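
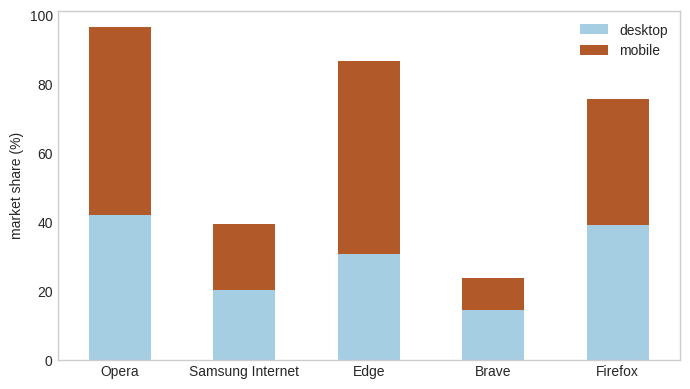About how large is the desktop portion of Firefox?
≈ 40

desktop top ≈ 40, bottom ≈ 0; segment ≈ 40.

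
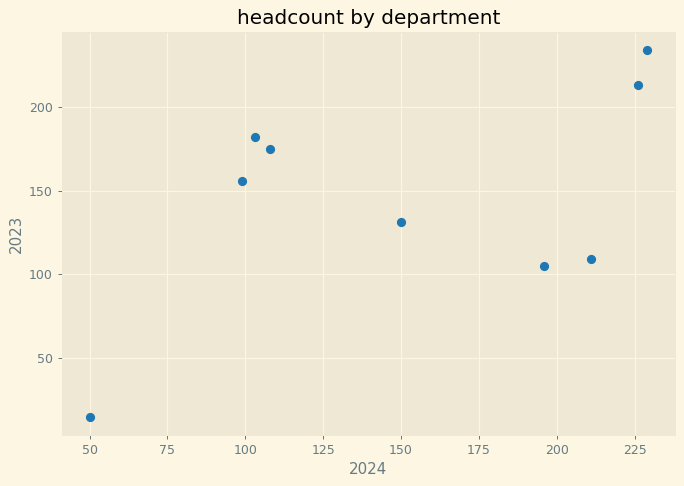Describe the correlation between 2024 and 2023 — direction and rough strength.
positive, moderate

Points are positively correlated; moderate (|r| ≈ 0.5).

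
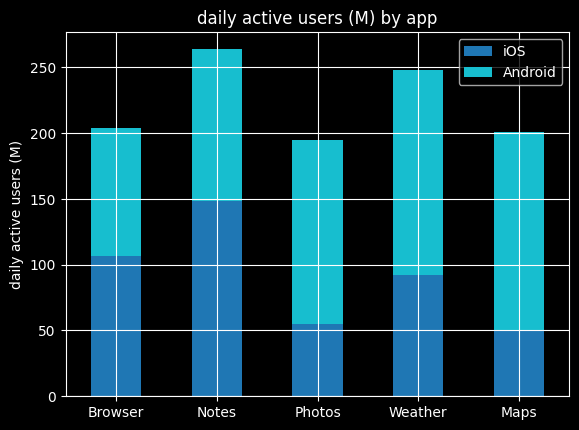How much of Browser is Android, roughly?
≈ 100

Android top ≈ 200, bottom ≈ 100; segment ≈ 100.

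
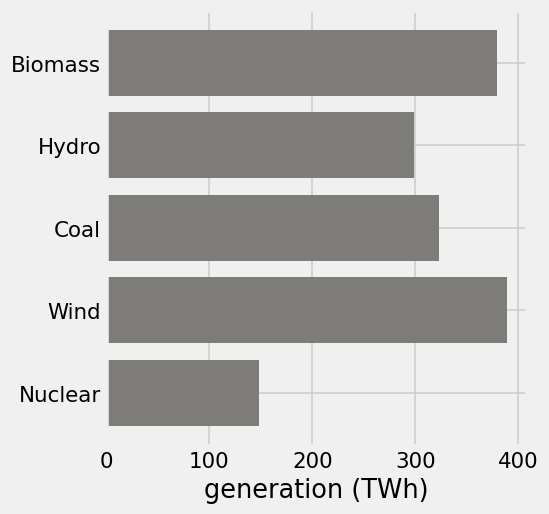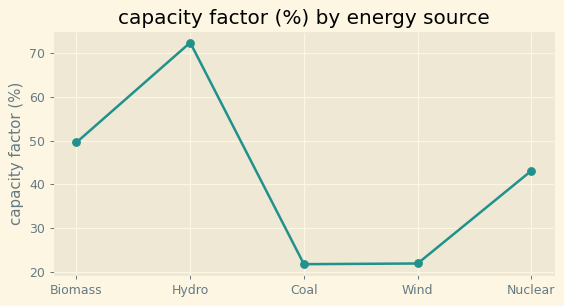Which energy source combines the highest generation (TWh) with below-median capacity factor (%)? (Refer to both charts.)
Chart 2 median capacity factor (%) ≈ 40; below-median energy sources: Coal, Wind. Among those, Wind has the highest generation (TWh) (≈ 400).

Wind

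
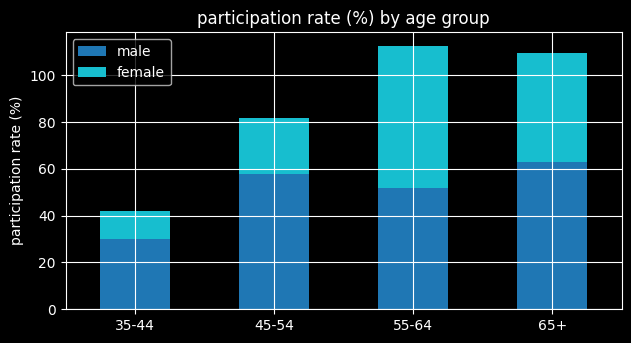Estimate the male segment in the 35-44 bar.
male top ≈ 30, bottom ≈ 0; segment ≈ 30.

≈ 30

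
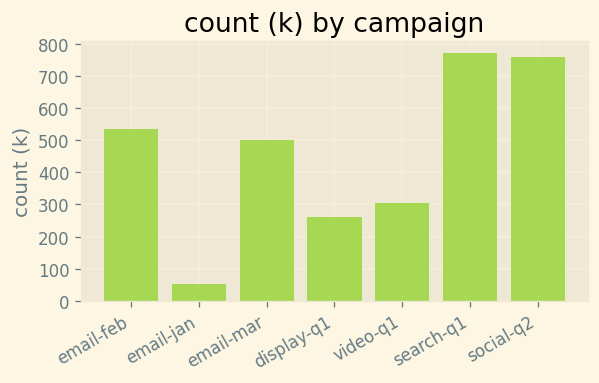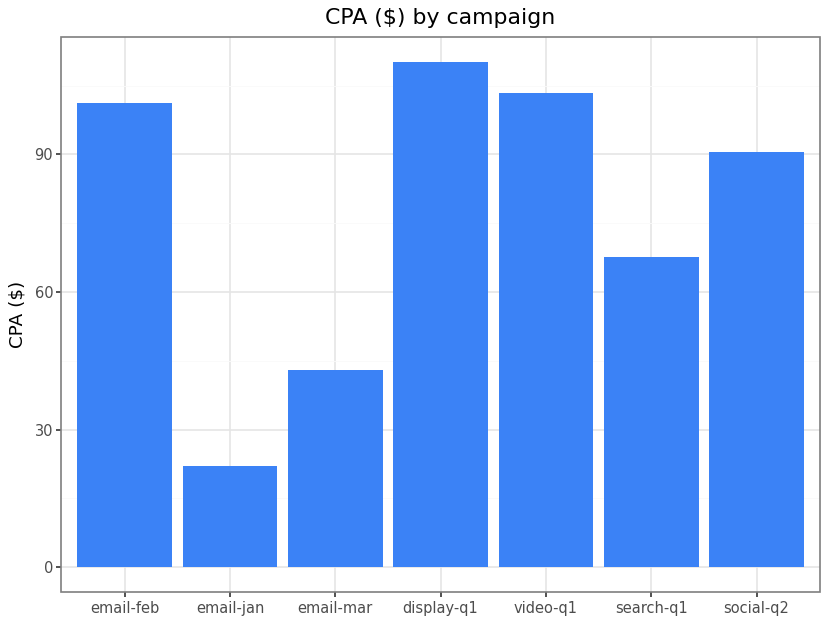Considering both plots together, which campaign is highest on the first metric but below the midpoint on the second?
Chart 2 median CPA ($) ≈ 100; below-median campaigns: email-jan, email-mar, search-q1. Among those, search-q1 has the highest count (k) (≈ 800).

search-q1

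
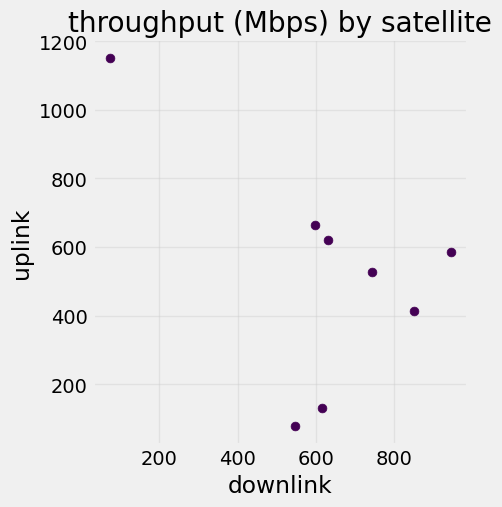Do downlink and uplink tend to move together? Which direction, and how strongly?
Points are negatively correlated; moderate (|r| ≈ 0.5).

negative, moderate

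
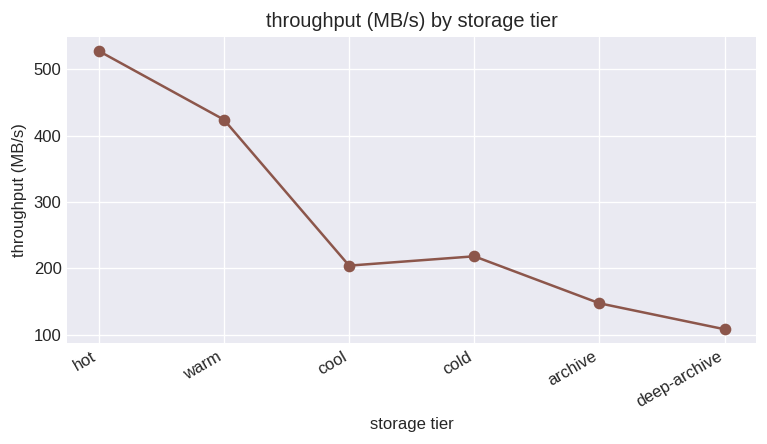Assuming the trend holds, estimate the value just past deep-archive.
Last three: 200, 150, 100 → slope ≈ -50/step → next ≈ 50.

≈ 50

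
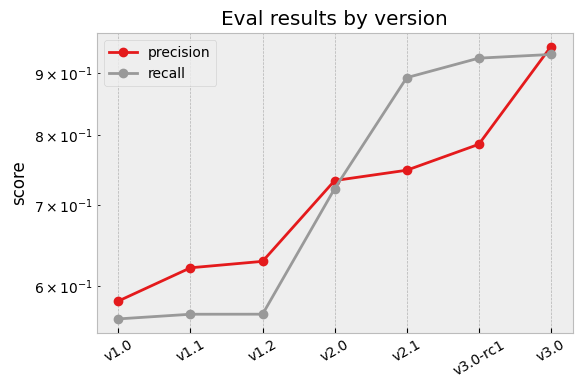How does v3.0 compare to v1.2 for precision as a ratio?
≈ 1.46×

v3.0 ≈ 0.95, v1.2 ≈ 0.65; 0.95/0.65 ≈ 1.46.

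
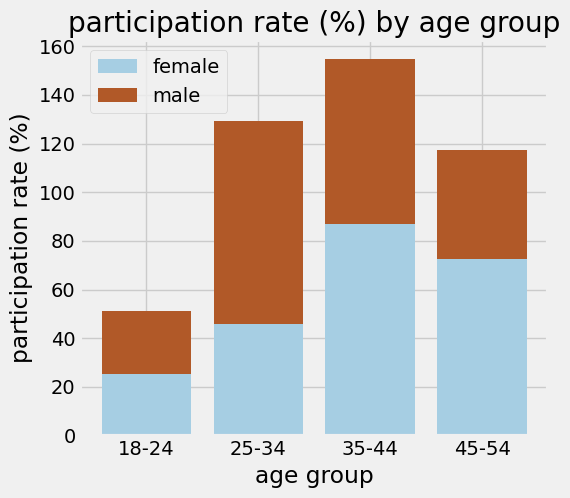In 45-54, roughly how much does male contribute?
male top ≈ 120, bottom ≈ 80; segment ≈ 40.

≈ 40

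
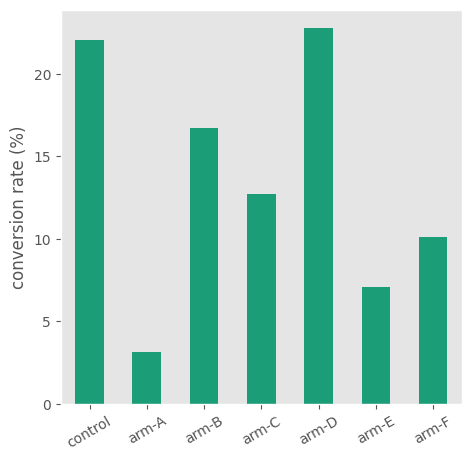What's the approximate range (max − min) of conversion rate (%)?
≈ 18

Max arm-D ≈ 22, min arm-A ≈ 4; range ≈ 18.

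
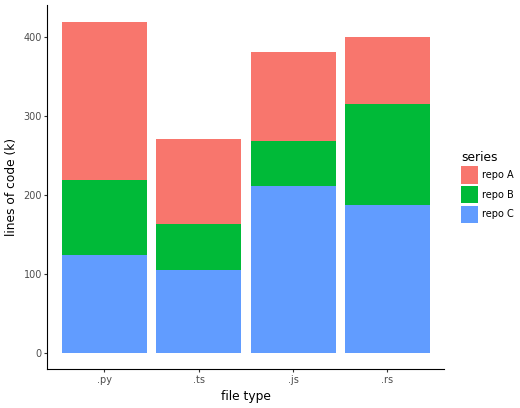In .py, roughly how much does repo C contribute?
≈ 100

repo C top ≈ 100, bottom ≈ 0; segment ≈ 100.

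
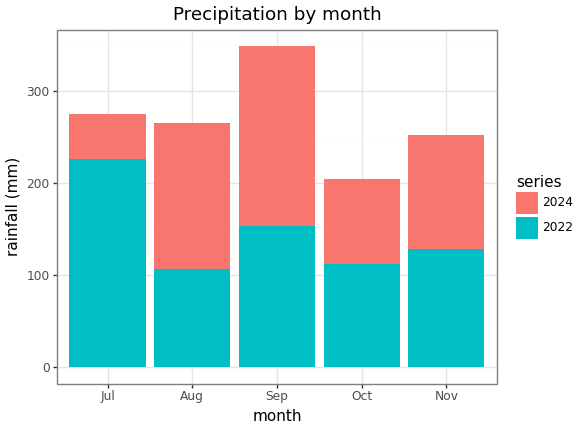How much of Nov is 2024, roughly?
2024 top ≈ 250, bottom ≈ 150; segment ≈ 100.

≈ 100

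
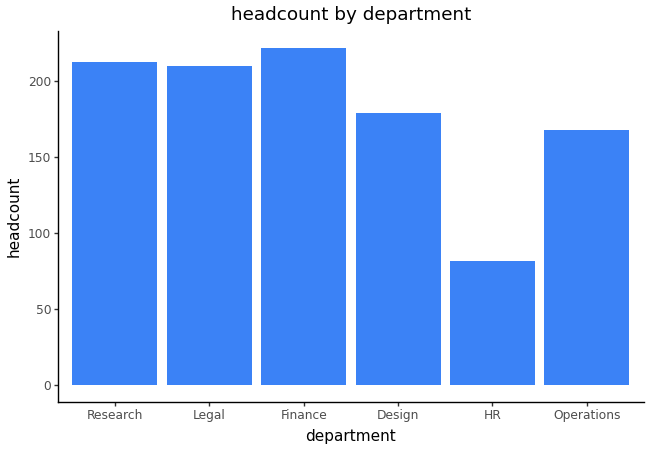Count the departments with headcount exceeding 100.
5

Above 100: Research, Legal, Finance, Design, Operations.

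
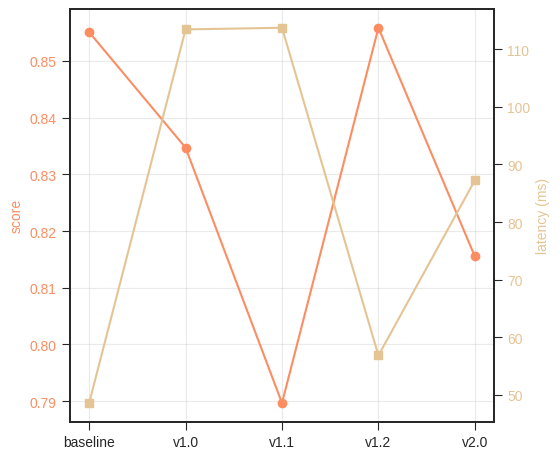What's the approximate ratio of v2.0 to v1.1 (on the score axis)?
≈ 1.04×

v2.0 ≈ 0.82, v1.1 ≈ 0.79; 0.82/0.79 ≈ 1.04.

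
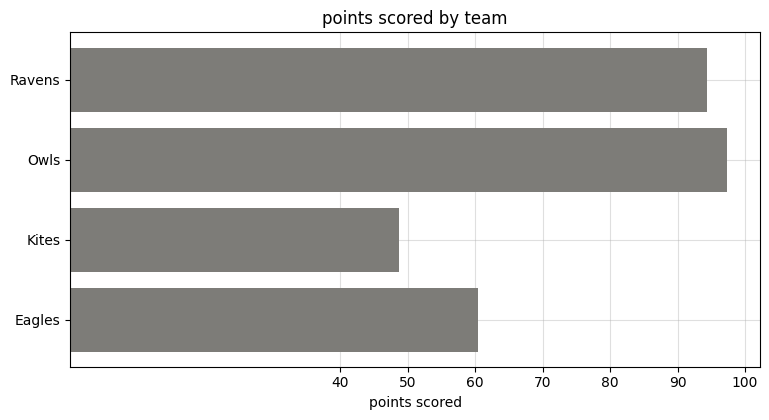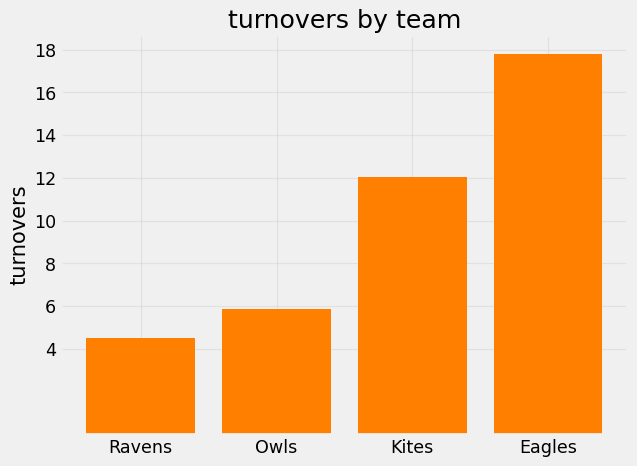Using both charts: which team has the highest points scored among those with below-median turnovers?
Chart 2 median turnovers ≈ 8; below-median teams: Ravens, Owls. Among those, Owls has the highest points scored (≈ 100).

Owls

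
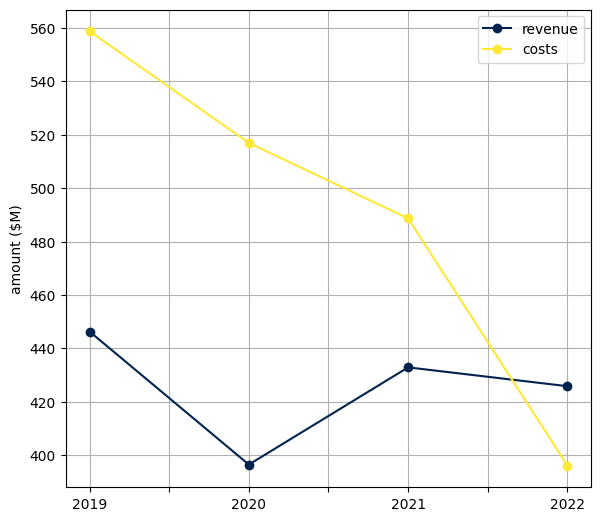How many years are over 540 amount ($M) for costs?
1

Above 540: 2019.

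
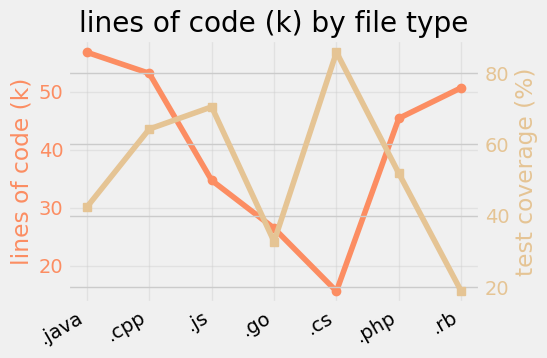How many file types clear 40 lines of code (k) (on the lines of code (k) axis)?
Above 40: .java, .cpp, .php, .rb.

4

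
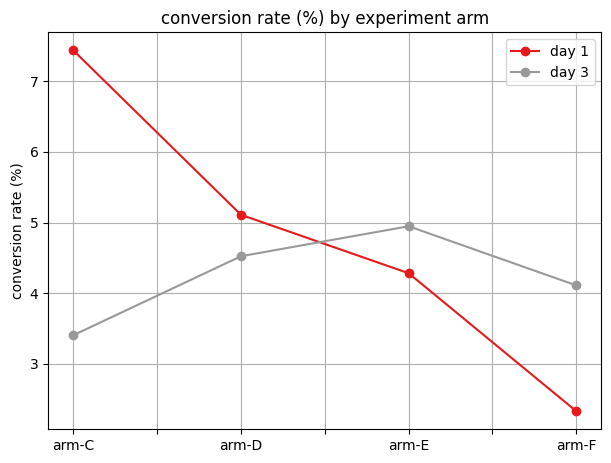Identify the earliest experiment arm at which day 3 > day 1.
arm-D: day 3 ≈ 4.5 vs day 1 ≈ 5.0 (not yet); arm-E: day 3 ≈ 5.0 vs day 1 ≈ 4.5 (first crossover).

arm-E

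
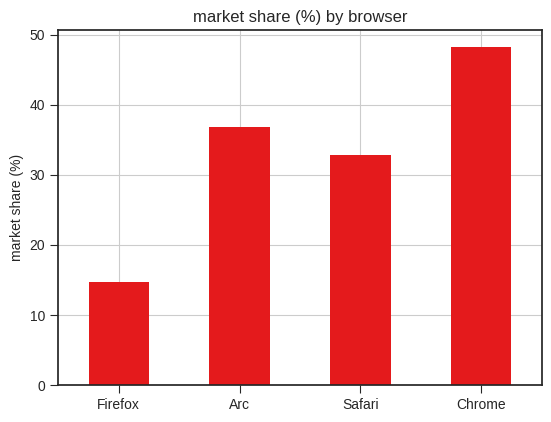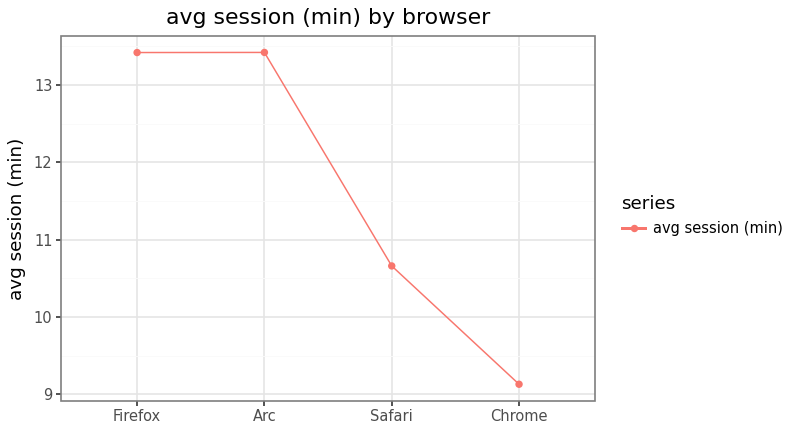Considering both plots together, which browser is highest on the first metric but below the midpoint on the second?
Chrome

Chart 2 median avg session (min) ≈ 12; below-median browsers: Safari, Chrome. Among those, Chrome has the highest market share (%) (≈ 50).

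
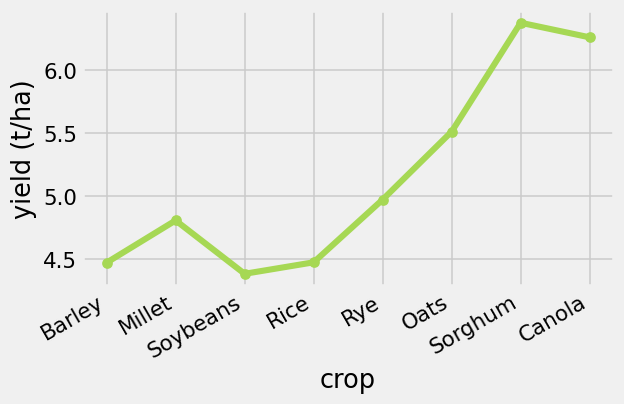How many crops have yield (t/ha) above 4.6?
5

Above 4.6: Millet, Rye, Oats, Sorghum, Canola.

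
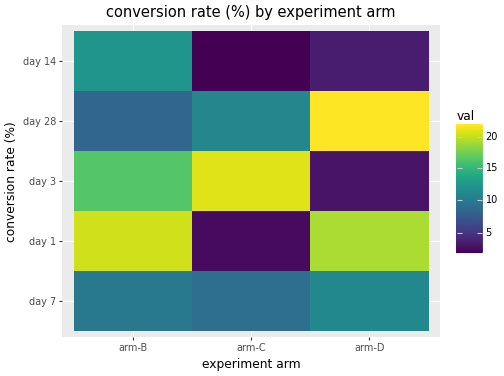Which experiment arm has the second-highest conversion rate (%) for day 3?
arm-B

Top 3 for day 3: arm-C ≈ 20, arm-B ≈ 16, arm-D ≈ 2.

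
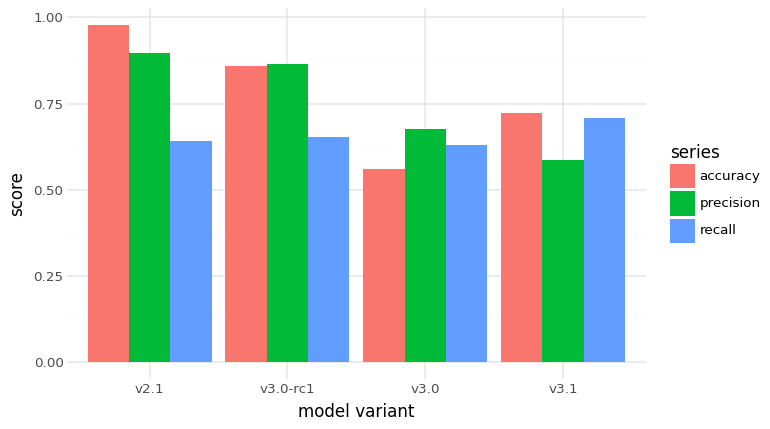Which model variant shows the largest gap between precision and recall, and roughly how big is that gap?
v2.1: precision ≈ 0.9, recall ≈ 0.6 → gap ≈ 0.3. Next-largest (v3.0-rc1) is only ≈ 0.2.

v2.1, ≈ 0.3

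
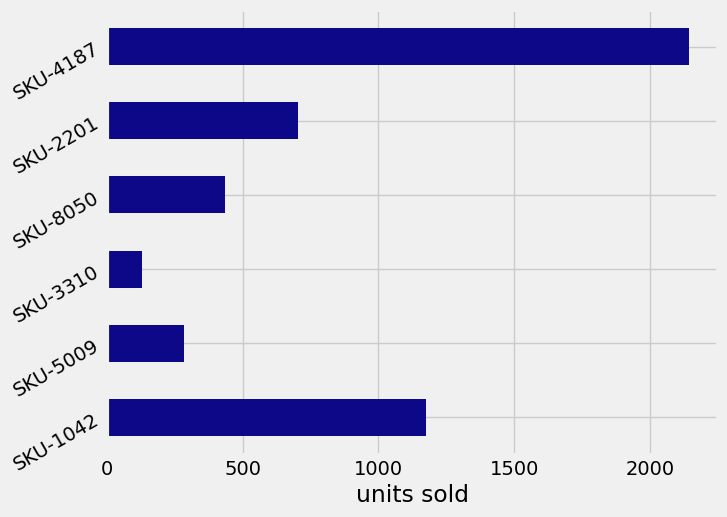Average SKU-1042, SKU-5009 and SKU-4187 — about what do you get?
(1200 + 200 + 2200) / 3 ≈ 1200.

≈ 1200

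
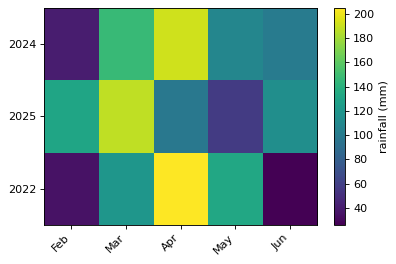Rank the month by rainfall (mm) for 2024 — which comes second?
Mar

Top 3 for 2024: Apr ≈ 200, Mar ≈ 140, May ≈ 100.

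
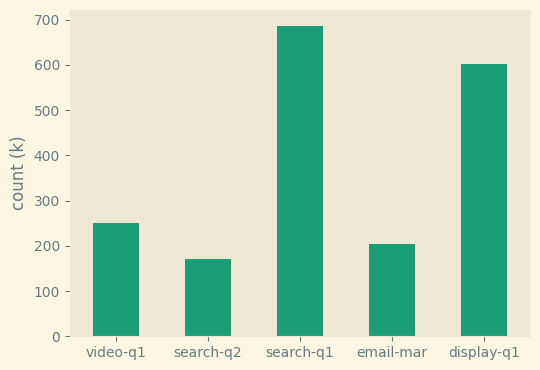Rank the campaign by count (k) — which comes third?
Top 4: search-q1 ≈ 700, display-q1 ≈ 600, video-q1 ≈ 300, email-mar ≈ 200.

video-q1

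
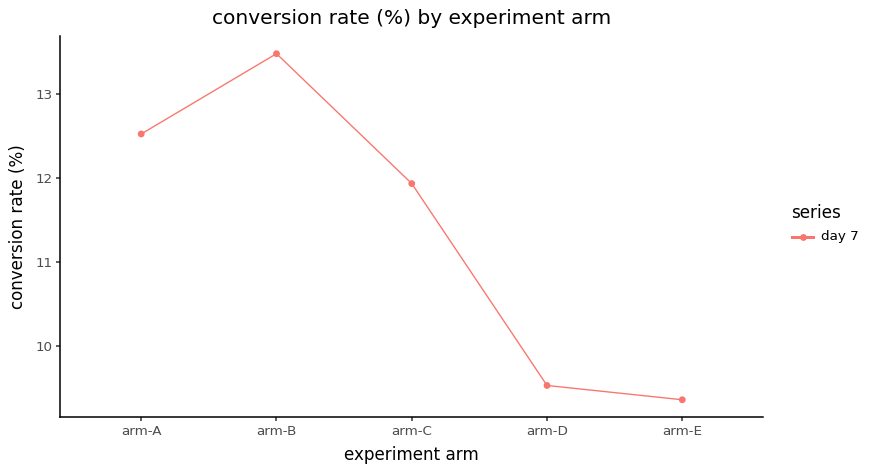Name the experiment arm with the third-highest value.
Top 4: arm-B ≈ 13.5, arm-A ≈ 12.5, arm-C ≈ 12.0, arm-D ≈ 9.5.

arm-C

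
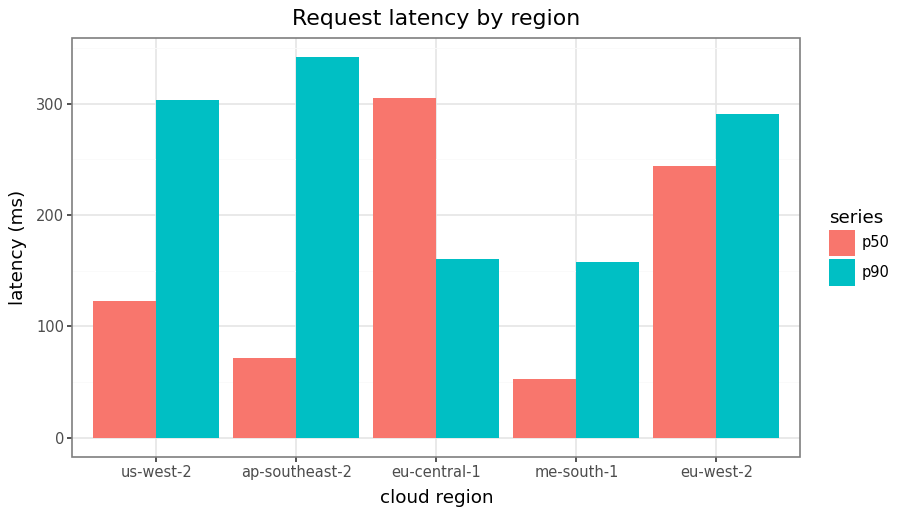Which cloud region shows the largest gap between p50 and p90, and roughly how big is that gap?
ap-southeast-2: p50 ≈ 50, p90 ≈ 350 → gap ≈ 300. Next-largest (us-west-2) is only ≈ 200.

ap-southeast-2, ≈ 300 ms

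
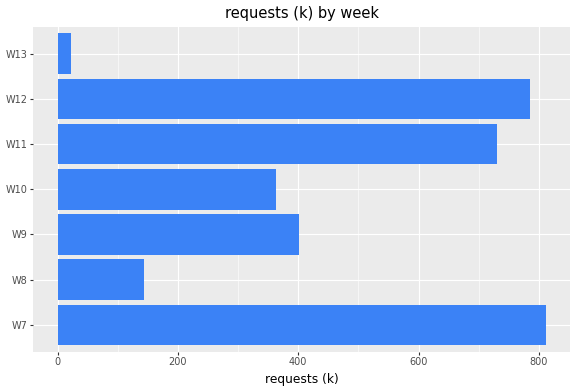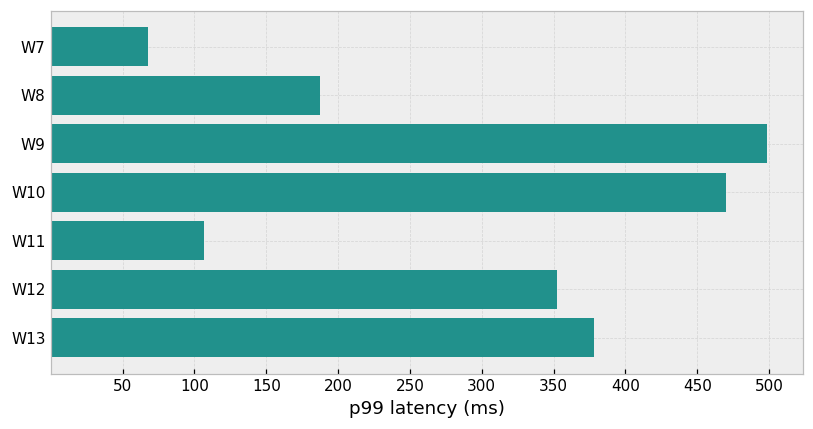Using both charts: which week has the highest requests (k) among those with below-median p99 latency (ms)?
Chart 2 median p99 latency (ms) ≈ 350; below-median weeks: W7, W8, W11. Among those, W7 has the highest requests (k) (≈ 800).

W7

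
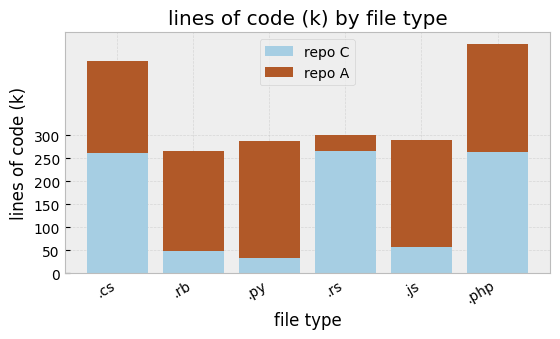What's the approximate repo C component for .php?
repo C top ≈ 250, bottom ≈ 0; segment ≈ 250.

≈ 250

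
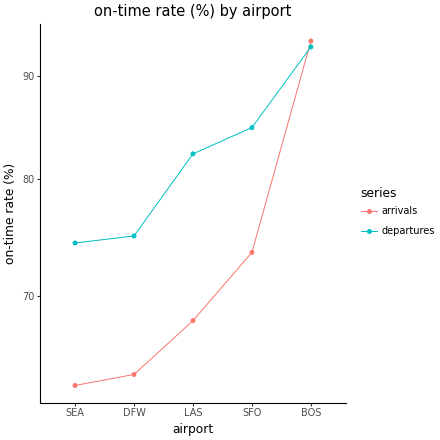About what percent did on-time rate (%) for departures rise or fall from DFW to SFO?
DFW ≈ 75, SFO ≈ 85; (85 − 75) / 75 ≈ +13.3%.

≈ +13.3%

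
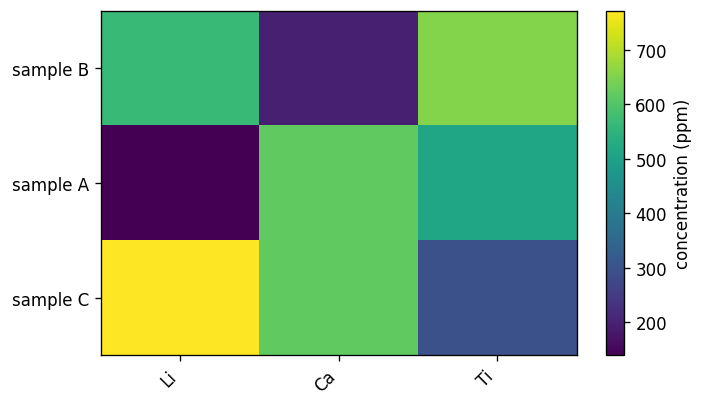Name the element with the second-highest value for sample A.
Top 3 for sample A: Ca ≈ 600, Ti ≈ 500, Li ≈ 100.

Ti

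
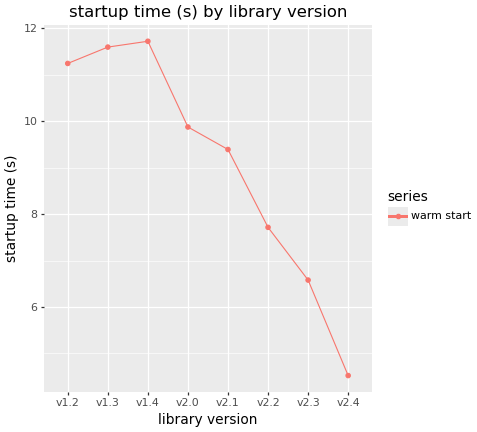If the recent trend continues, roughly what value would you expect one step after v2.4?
Last three: 8, 7, 5 → slope ≈ -1.5/step → next ≈ 3.5.

≈ 3.5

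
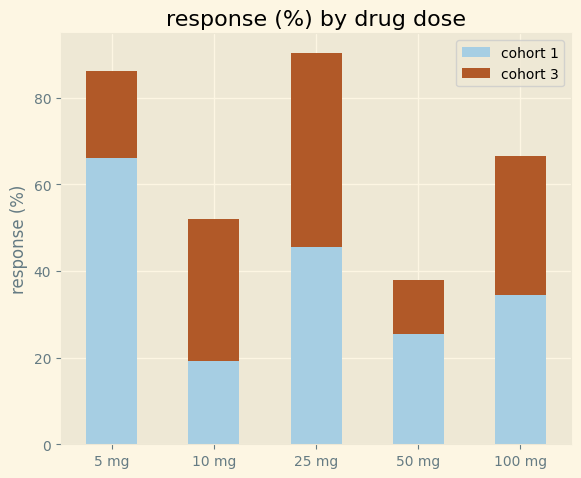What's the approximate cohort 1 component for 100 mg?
≈ 30

cohort 1 top ≈ 30, bottom ≈ 0; segment ≈ 30.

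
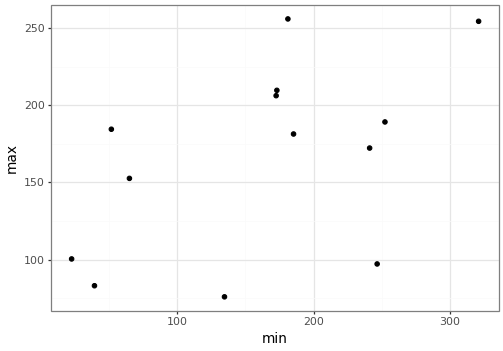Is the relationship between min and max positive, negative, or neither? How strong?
positive, moderate

Points are positively correlated; moderate (|r| ≈ 0.5).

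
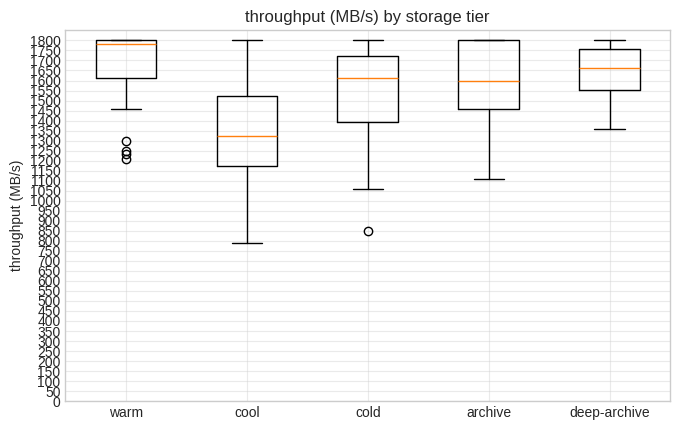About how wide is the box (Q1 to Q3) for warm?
Q3 ≈ 1800, Q1 ≈ 1600; IQR ≈ 200.

≈ 200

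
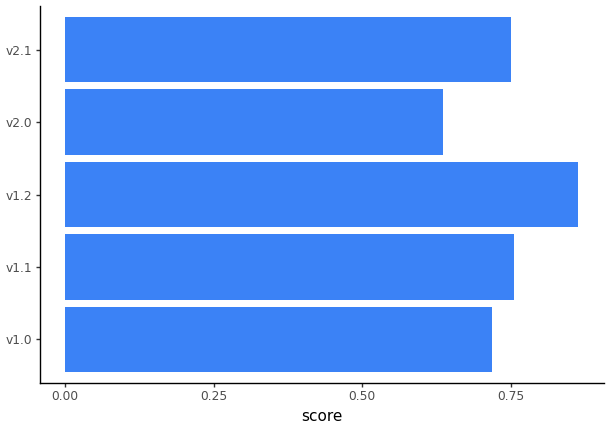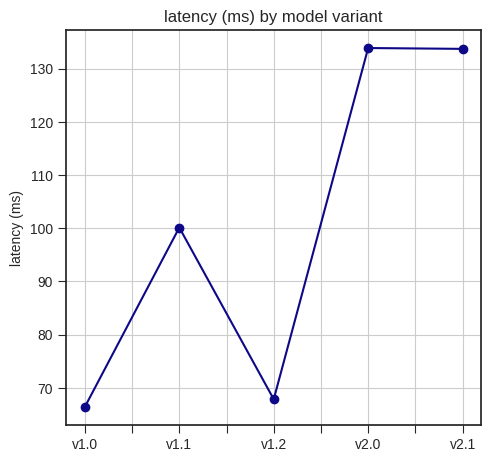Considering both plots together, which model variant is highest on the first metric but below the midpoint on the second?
v1.2

Chart 2 median latency (ms) ≈ 100; below-median model variants: v1.0, v1.2. Among those, v1.2 has the highest score (≈ 0.9).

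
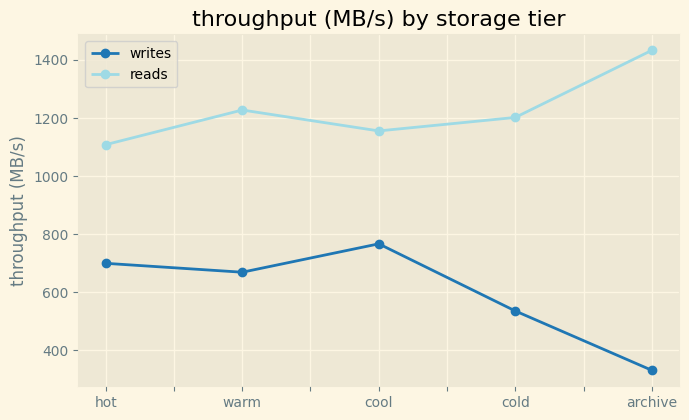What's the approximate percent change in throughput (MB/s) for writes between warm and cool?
warm ≈ 700, cool ≈ 800; (800 − 700) / 700 ≈ +14.3%.

≈ +14.3%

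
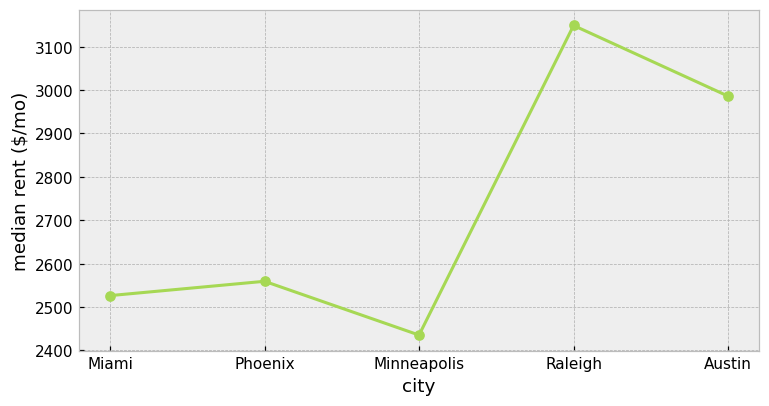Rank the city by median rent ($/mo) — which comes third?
Phoenix

Top 4: Raleigh ≈ 3100, Austin ≈ 3000, Phoenix ≈ 2600, Miami ≈ 2500.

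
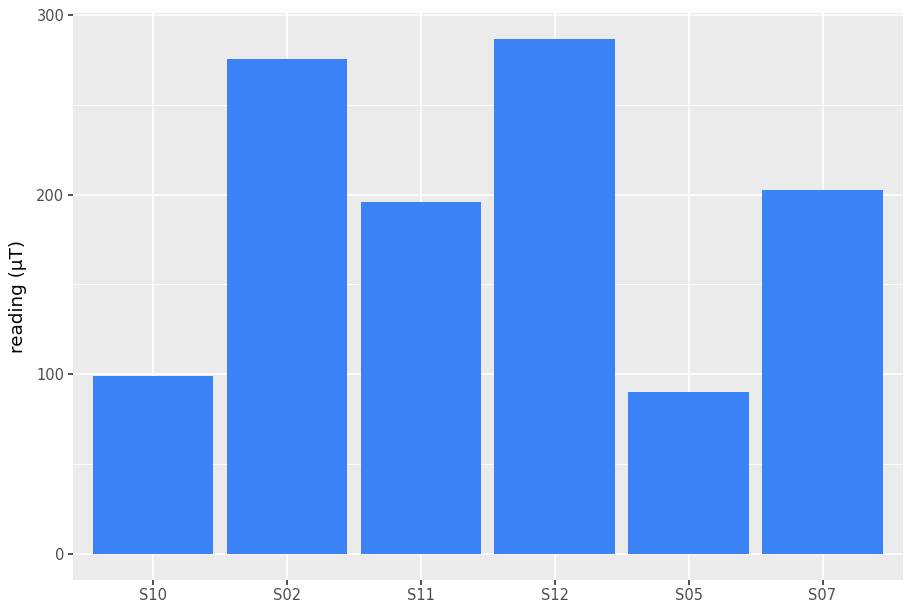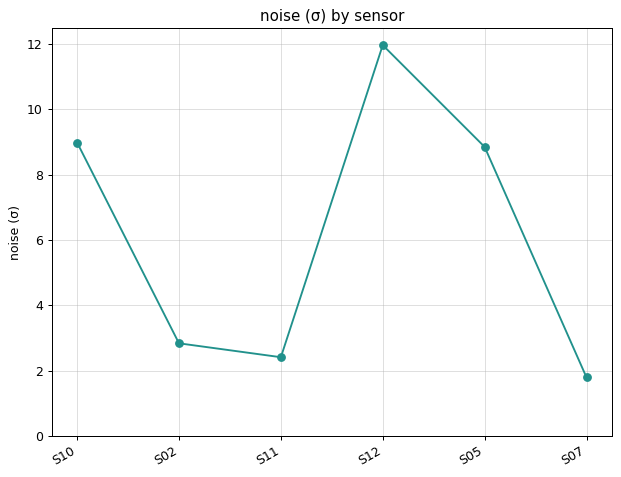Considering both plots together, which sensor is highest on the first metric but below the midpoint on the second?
Chart 2 median noise (σ) ≈ 6; below-median sensors: S02, S11, S07. Among those, S02 has the highest reading (µT) (≈ 300).

S02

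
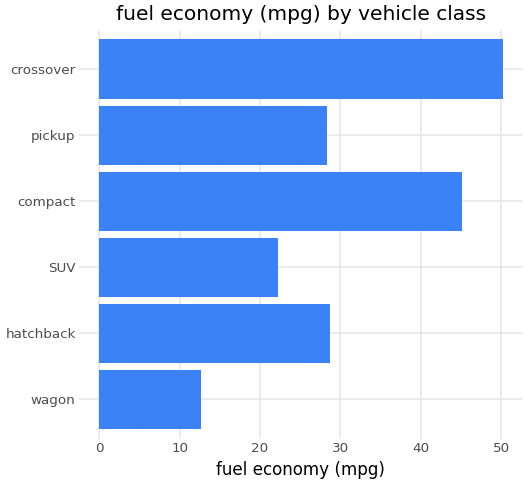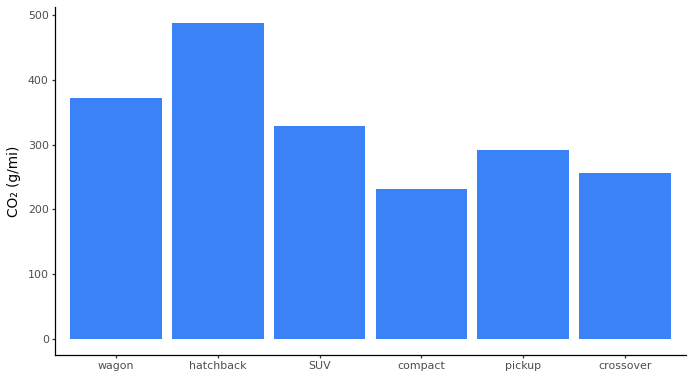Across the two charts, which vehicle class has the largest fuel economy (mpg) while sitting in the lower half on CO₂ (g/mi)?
Chart 2 median CO₂ (g/mi) ≈ 300; below-median vehicle classes: compact, pickup, crossover. Among those, crossover has the highest fuel economy (mpg) (≈ 50).

crossover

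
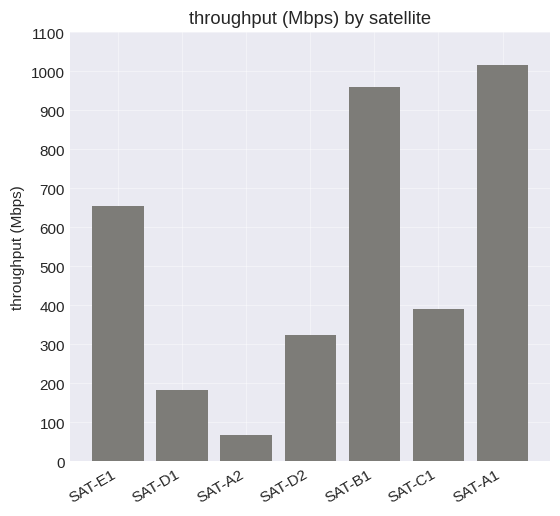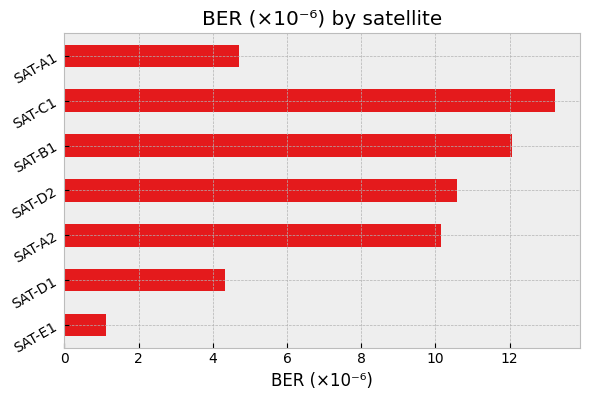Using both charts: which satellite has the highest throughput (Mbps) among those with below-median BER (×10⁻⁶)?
SAT-A1

Chart 2 median BER (×10⁻⁶) ≈ 10; below-median satellites: SAT-E1, SAT-D1, SAT-A1. Among those, SAT-A1 has the highest throughput (Mbps) (≈ 1000).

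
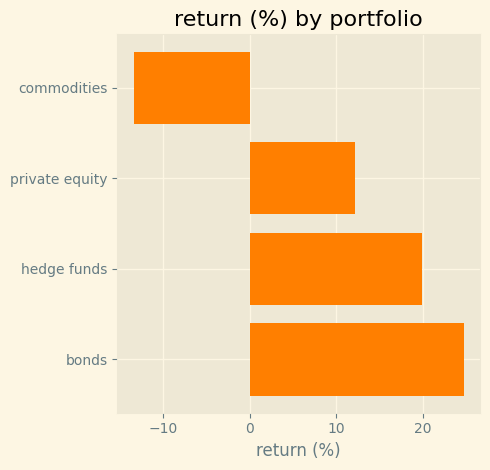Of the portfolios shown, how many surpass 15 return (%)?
2

Above 15: hedge funds, bonds.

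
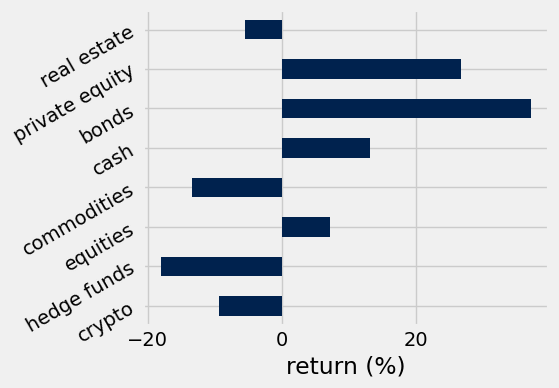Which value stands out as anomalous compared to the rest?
bonds ≈ 35; the rest sit between ≈ -20 and ≈ 25.

bonds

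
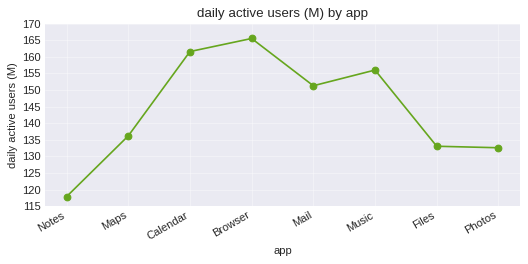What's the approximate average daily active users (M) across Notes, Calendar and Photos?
(120 + 160 + 135) / 3 ≈ 138.

≈ 138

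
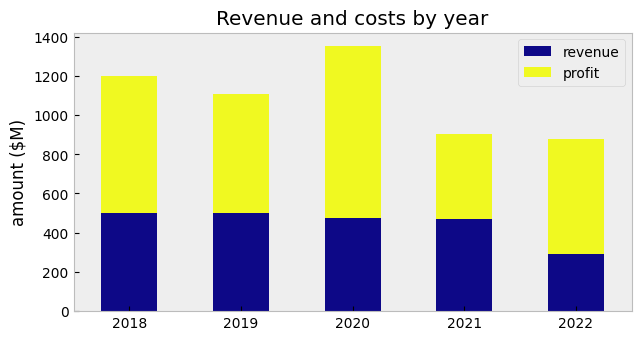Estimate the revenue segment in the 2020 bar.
≈ 400

revenue top ≈ 400, bottom ≈ 0; segment ≈ 400.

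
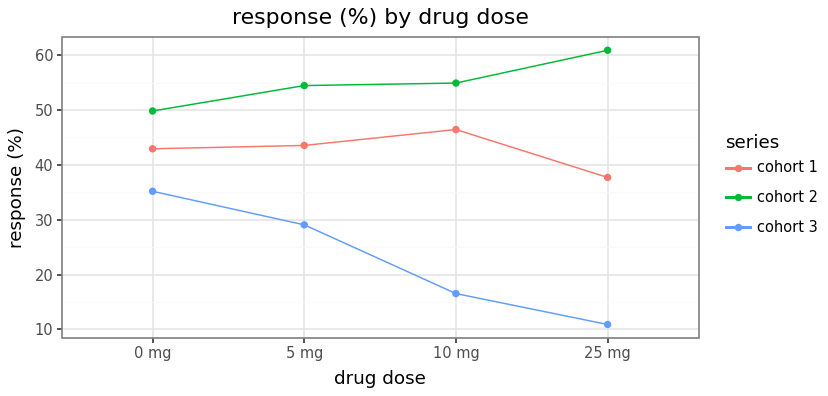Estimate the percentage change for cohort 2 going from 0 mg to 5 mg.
0 mg ≈ 50, 5 mg ≈ 55; (55 − 50) / 50 ≈ +10%.

≈ +10%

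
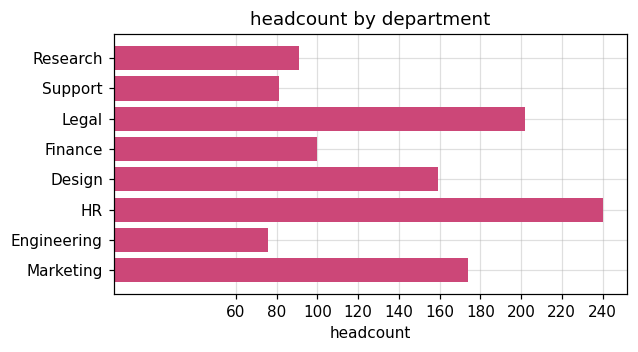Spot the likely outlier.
HR

HR ≈ 240; the rest sit between ≈ 80 and ≈ 200.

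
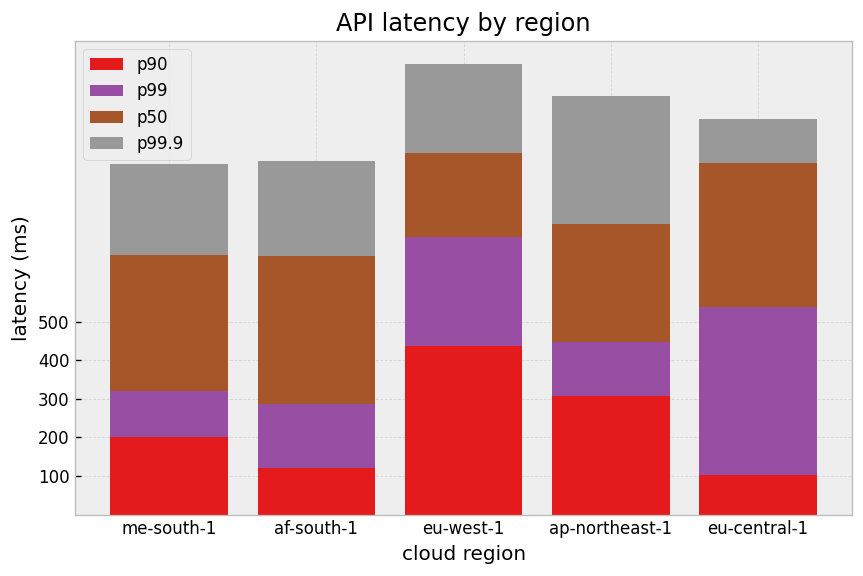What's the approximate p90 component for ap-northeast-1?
p90 top ≈ 300, bottom ≈ 0; segment ≈ 300.

≈ 300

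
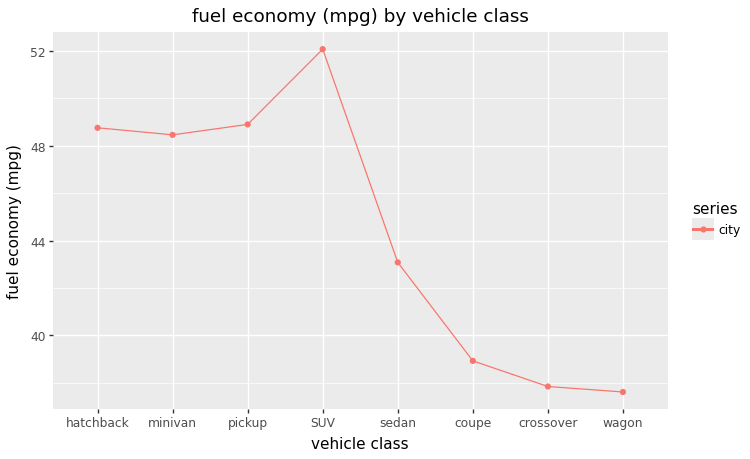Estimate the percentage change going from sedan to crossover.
sedan ≈ 44, crossover ≈ 38; (38 − 44) / 44 ≈ -13.6%.

≈ -13.6%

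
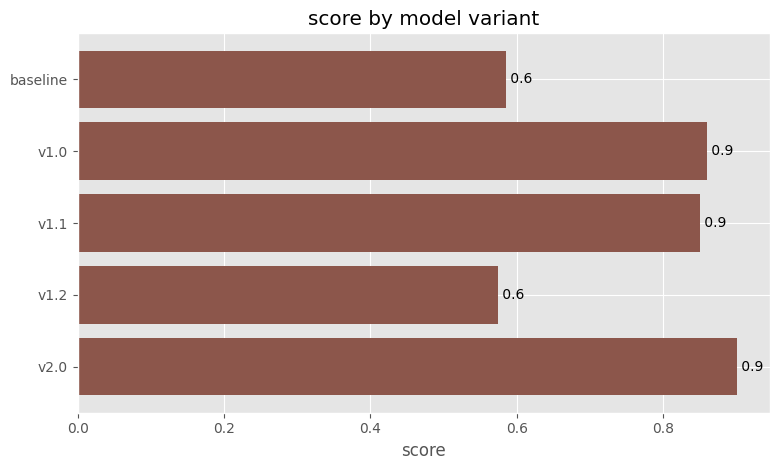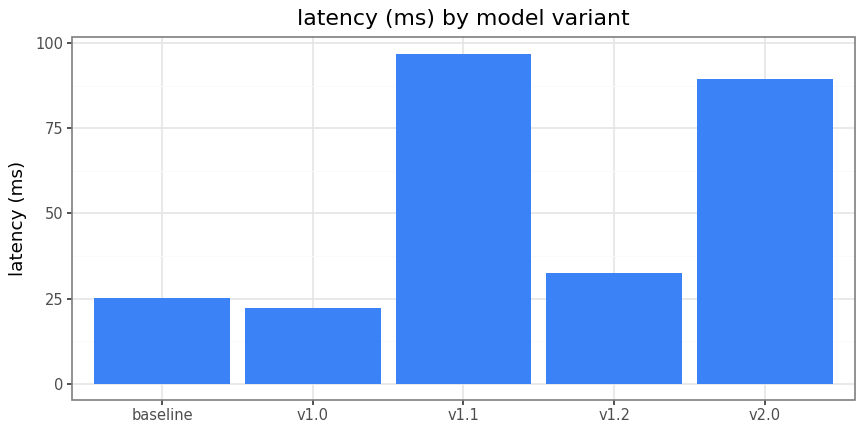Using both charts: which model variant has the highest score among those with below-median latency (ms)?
Chart 2 median latency (ms) ≈ 30; below-median model variants: baseline, v1.0. Among those, v1.0 has the highest score (≈ 0.9).

v1.0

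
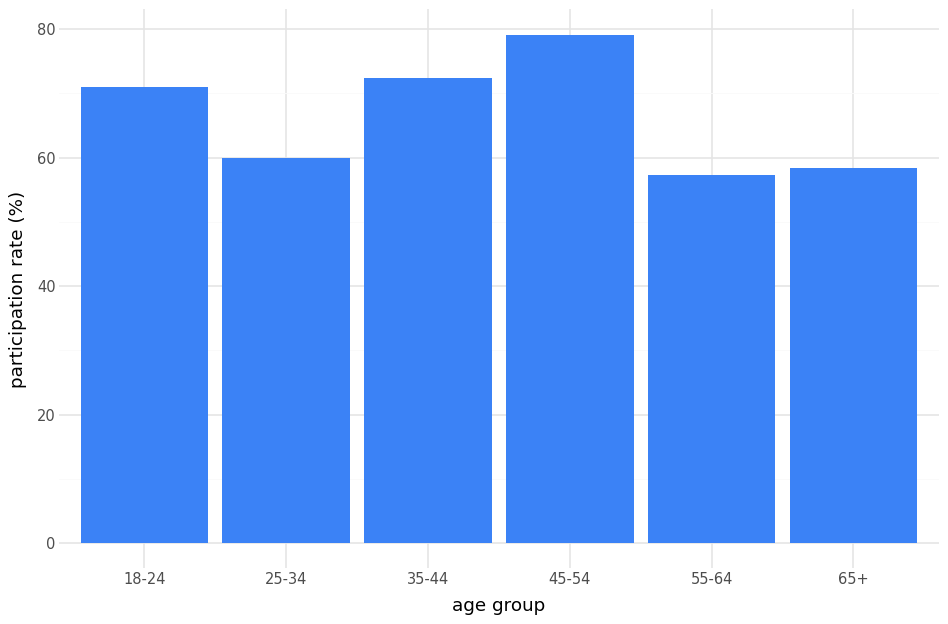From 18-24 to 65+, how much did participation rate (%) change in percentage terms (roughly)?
18-24 ≈ 70, 65+ ≈ 60; (60 − 70) / 70 ≈ -14.3%.

≈ -14.3%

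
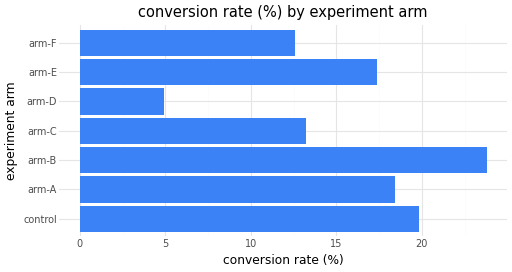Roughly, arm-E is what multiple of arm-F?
arm-E ≈ 18, arm-F ≈ 12; 18/12 ≈ 1.5.

≈ 1.5×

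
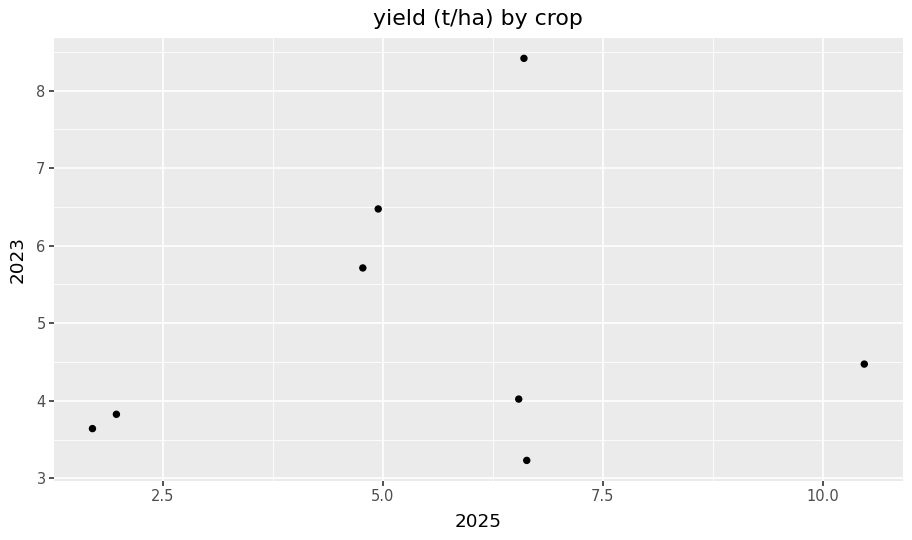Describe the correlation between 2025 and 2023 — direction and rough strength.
Points are roughly uncorrelated; weak (|r| ≈ 0.2).

no clear correlation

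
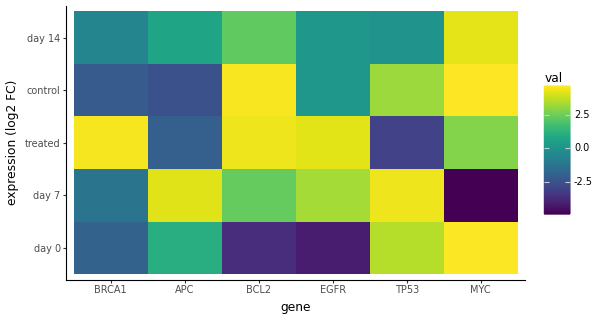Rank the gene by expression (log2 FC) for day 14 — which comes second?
Top 3 for day 14: MYC ≈ 4, BCL2 ≈ 2, APC ≈ 1.

BCL2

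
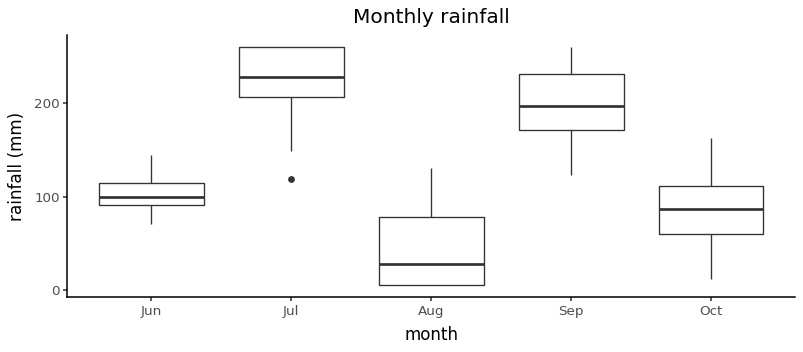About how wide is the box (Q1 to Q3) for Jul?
≈ 60

Q3 ≈ 260, Q1 ≈ 200; IQR ≈ 60.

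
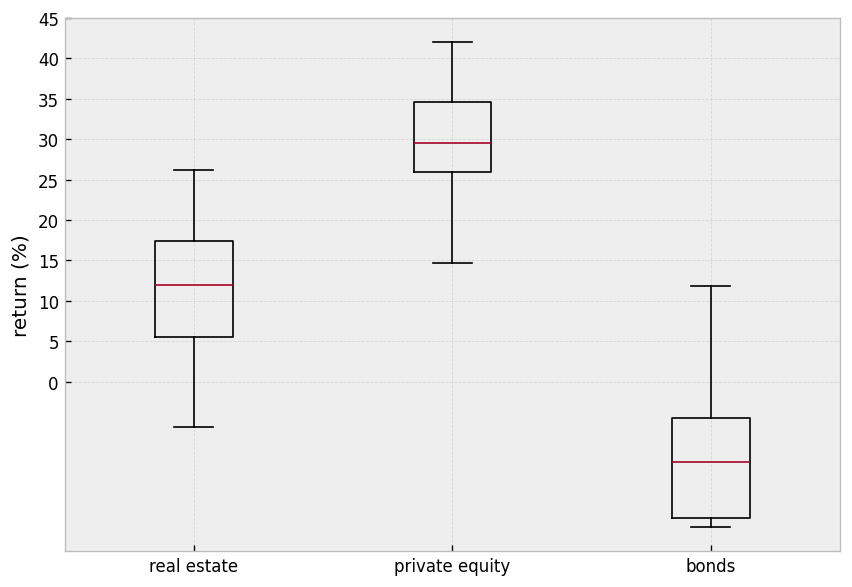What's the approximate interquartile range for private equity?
≈ 10

Q3 ≈ 35, Q1 ≈ 25; IQR ≈ 10.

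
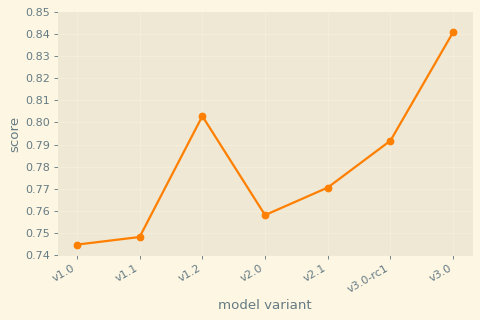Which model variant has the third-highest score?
v3.0-rc1

Top 4: v3.0 ≈ 0.84, v1.2 ≈ 0.80, v3.0-rc1 ≈ 0.79, v2.1 ≈ 0.77.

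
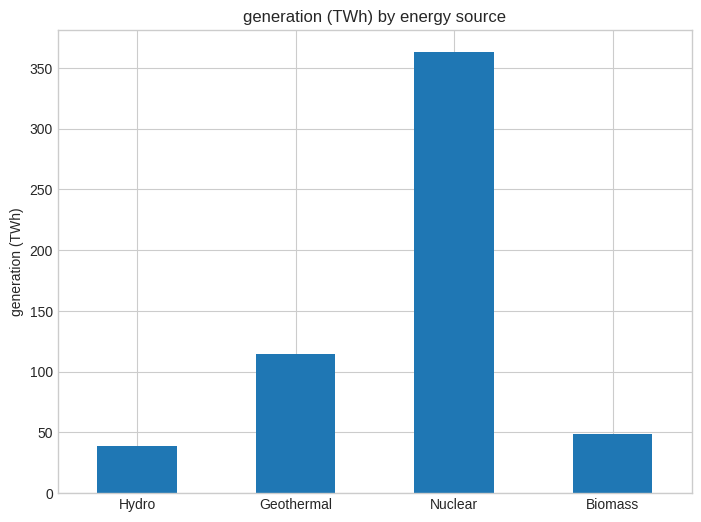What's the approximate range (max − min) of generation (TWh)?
≈ 300

Max Nuclear ≈ 350, min Hydro ≈ 50; range ≈ 300.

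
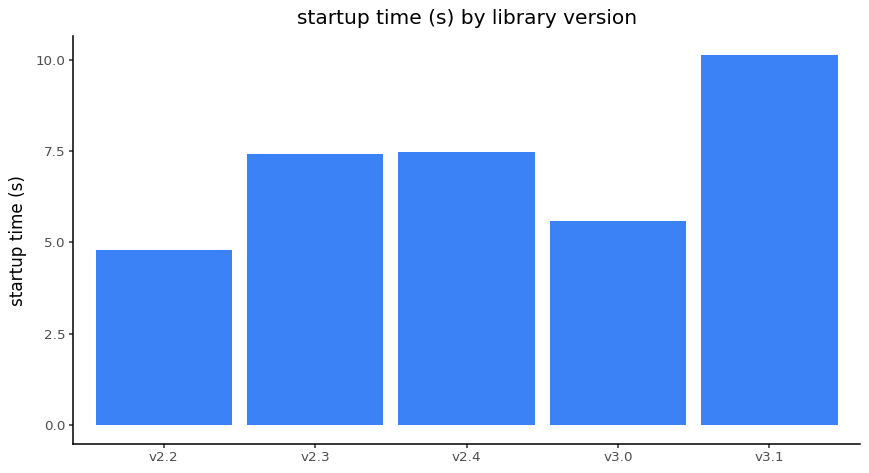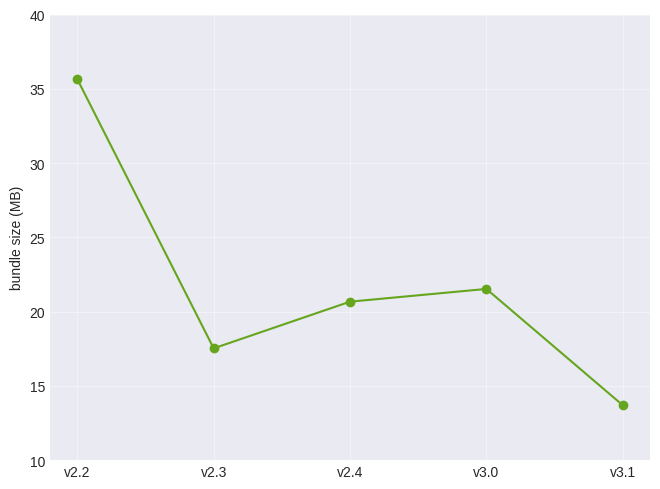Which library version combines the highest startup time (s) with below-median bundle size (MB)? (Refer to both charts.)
v3.1

Chart 2 median bundle size (MB) ≈ 20; below-median library versions: v2.3, v3.1. Among those, v3.1 has the highest startup time (s) (≈ 10).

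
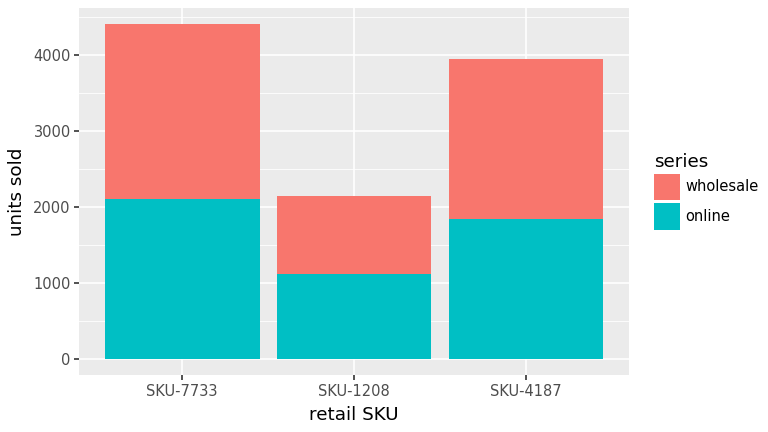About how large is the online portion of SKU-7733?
≈ 2000

online top ≈ 2000, bottom ≈ 0; segment ≈ 2000.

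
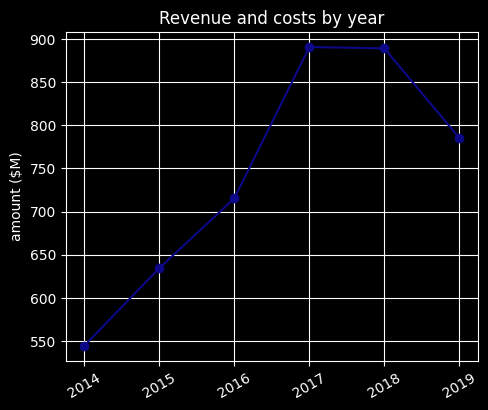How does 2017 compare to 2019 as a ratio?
≈ 1.12×

2017 ≈ 900, 2019 ≈ 800; 900/800 ≈ 1.12.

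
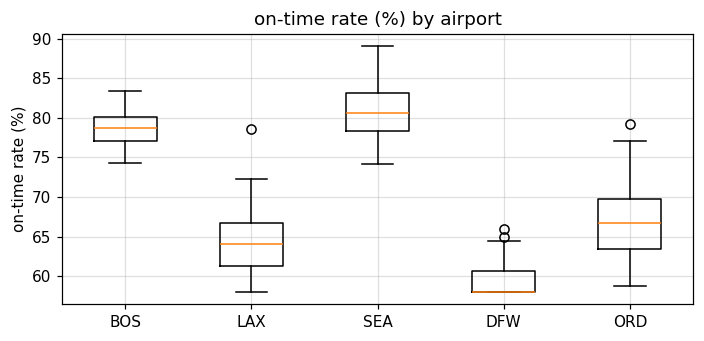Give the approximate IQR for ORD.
≈ 6

Q3 ≈ 70, Q1 ≈ 64; IQR ≈ 6.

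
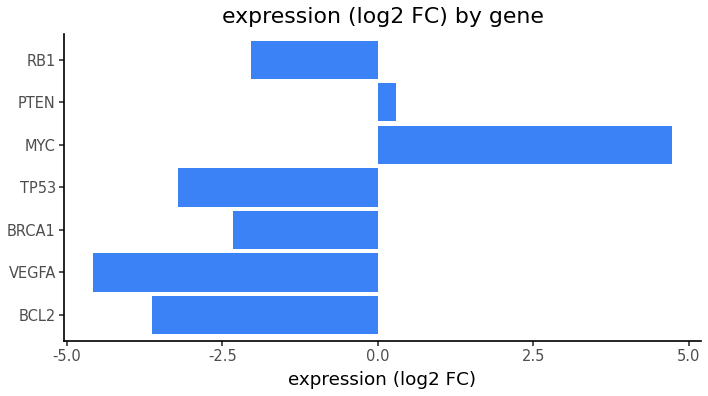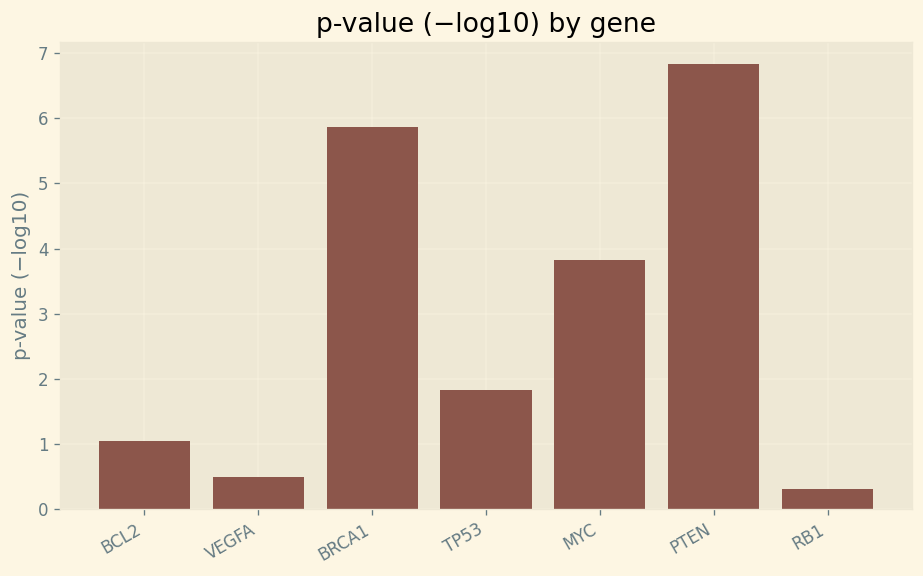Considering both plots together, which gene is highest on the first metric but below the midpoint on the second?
RB1

Chart 2 median p-value (−log10) ≈ 2; below-median genes: BCL2, VEGFA, RB1. Among those, RB1 has the highest expression (log2 FC) (≈ -2).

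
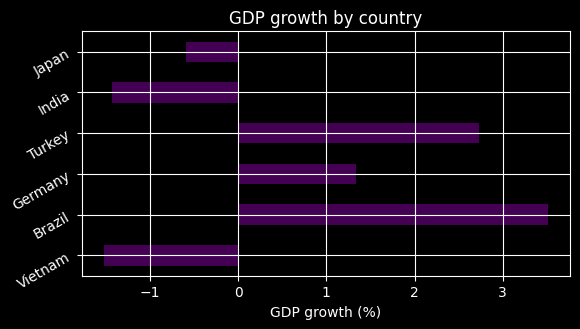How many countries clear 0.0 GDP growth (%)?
3

Above 0.0: Brazil, Germany, Turkey.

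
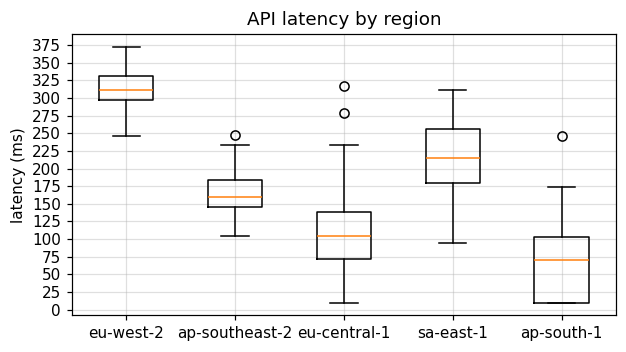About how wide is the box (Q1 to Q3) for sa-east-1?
Q3 ≈ 250, Q1 ≈ 175; IQR ≈ 75.

≈ 75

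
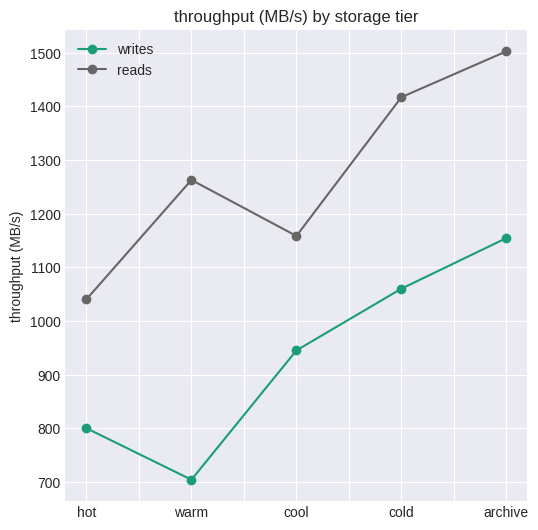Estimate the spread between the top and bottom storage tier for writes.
Max archive ≈ 1200, min warm ≈ 700; range ≈ 500.

≈ 500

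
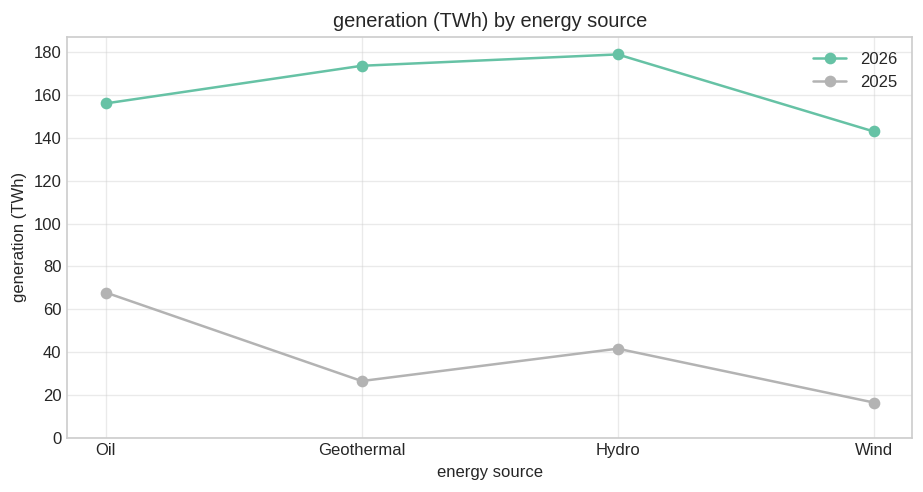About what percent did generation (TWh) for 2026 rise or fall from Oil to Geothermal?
≈ +12.5%

Oil ≈ 160, Geothermal ≈ 180; (180 − 160) / 160 ≈ +12.5%.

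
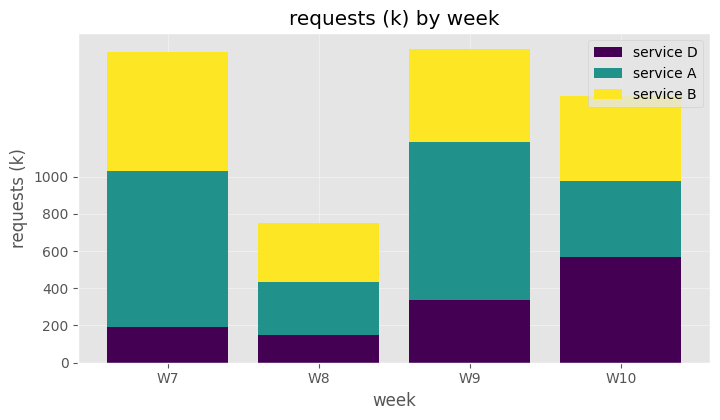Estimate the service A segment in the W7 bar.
≈ 800

service A top ≈ 1000, bottom ≈ 200; segment ≈ 800.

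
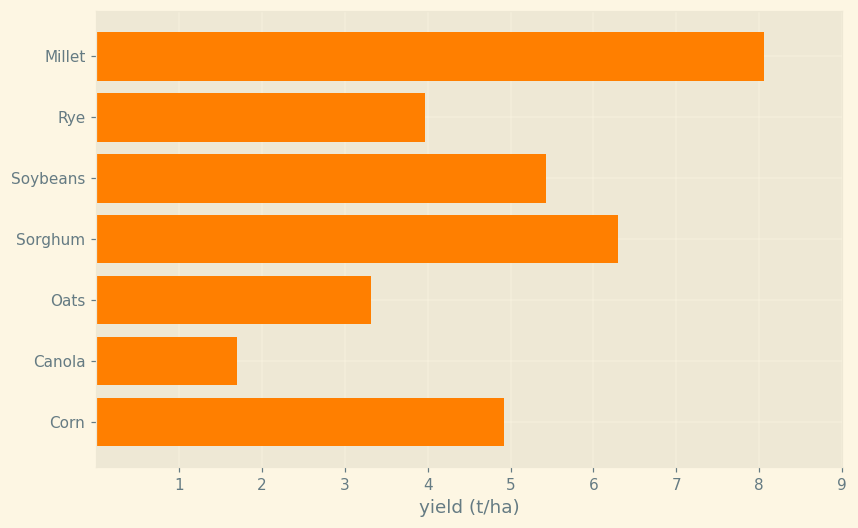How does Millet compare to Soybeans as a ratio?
Millet ≈ 8, Soybeans ≈ 5; 8/5 ≈ 1.6.

≈ 1.6×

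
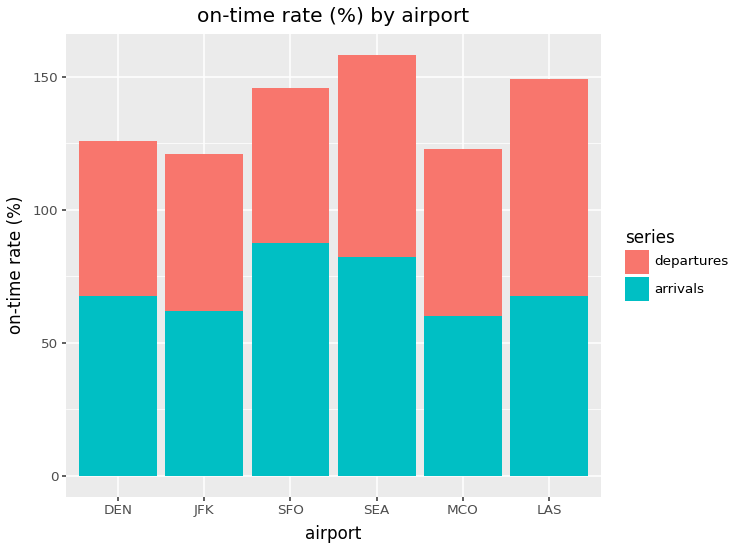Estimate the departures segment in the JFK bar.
≈ 60

departures top ≈ 120, bottom ≈ 60; segment ≈ 60.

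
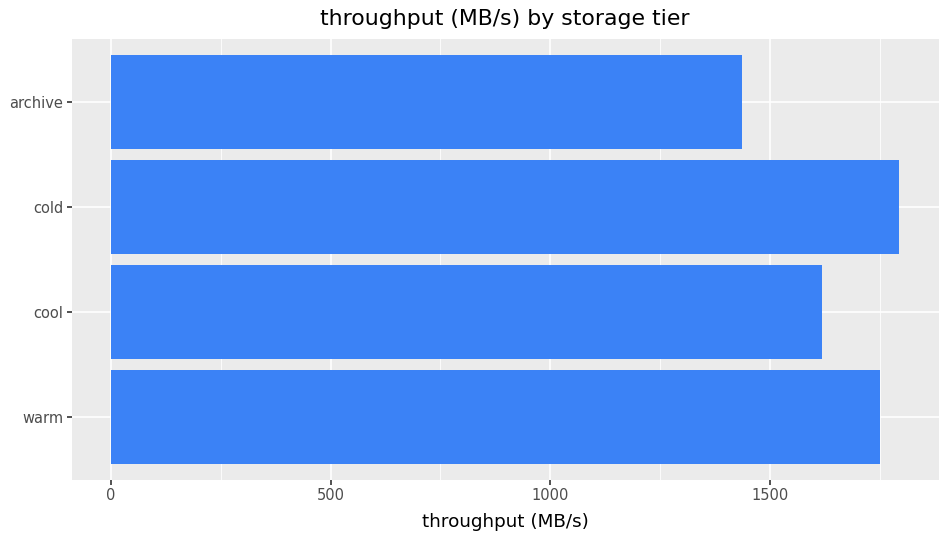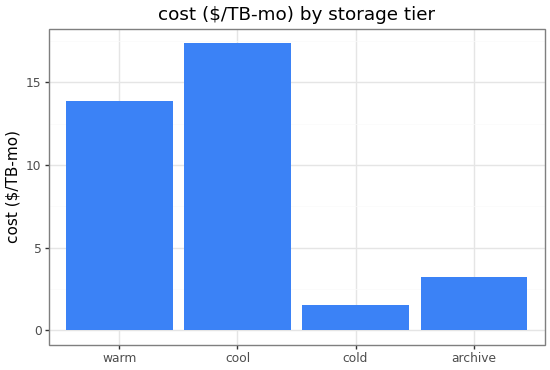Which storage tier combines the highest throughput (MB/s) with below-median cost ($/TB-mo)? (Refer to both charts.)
cold

Chart 2 median cost ($/TB-mo) ≈ 8; below-median storage tiers: cold, archive. Among those, cold has the highest throughput (MB/s) (≈ 1800).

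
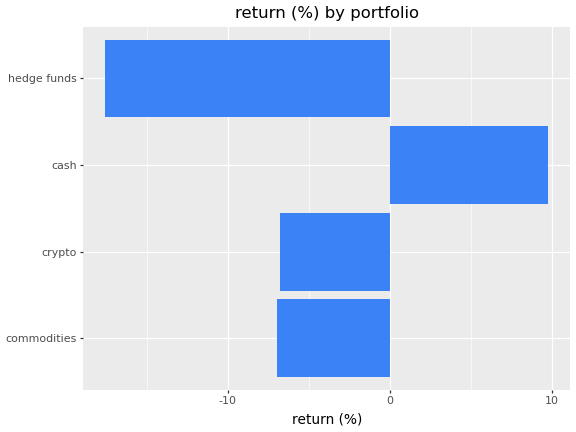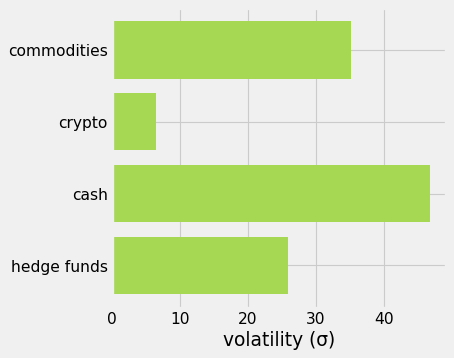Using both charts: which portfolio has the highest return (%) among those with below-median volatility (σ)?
Chart 2 median volatility (σ) ≈ 30; below-median portfolios: crypto, hedge funds. Among those, crypto has the highest return (%) (≈ -7).

crypto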